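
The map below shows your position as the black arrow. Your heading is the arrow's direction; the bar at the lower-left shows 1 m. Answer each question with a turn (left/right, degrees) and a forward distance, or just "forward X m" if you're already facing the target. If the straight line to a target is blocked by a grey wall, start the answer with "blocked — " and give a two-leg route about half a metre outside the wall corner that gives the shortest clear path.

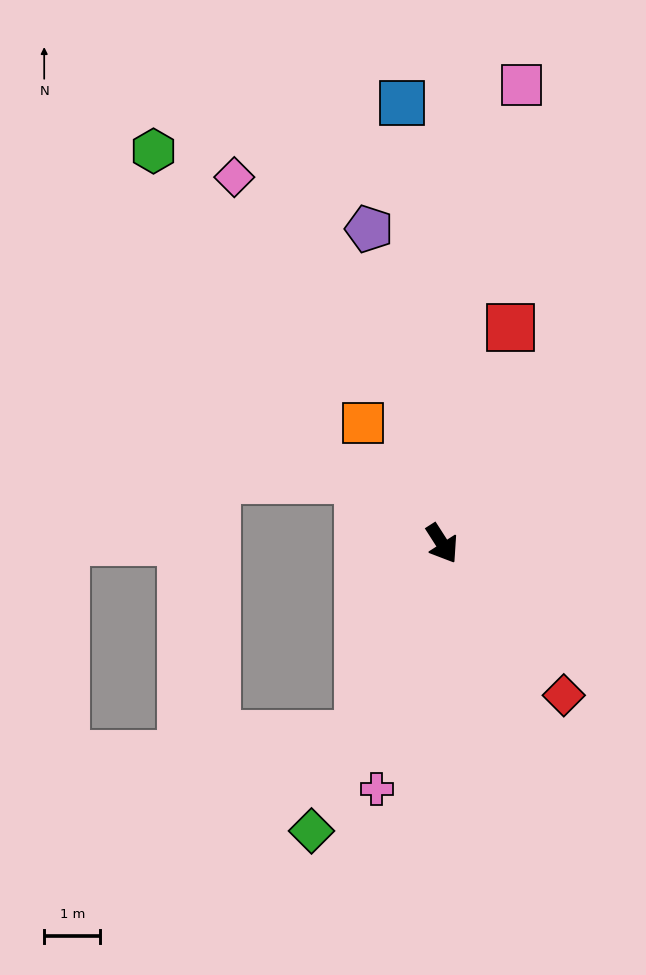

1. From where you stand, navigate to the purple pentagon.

turn left 160°, forward 5.8 m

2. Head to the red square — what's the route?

turn left 130°, forward 4.0 m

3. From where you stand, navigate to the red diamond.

turn left 6°, forward 3.5 m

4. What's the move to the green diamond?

turn right 57°, forward 5.6 m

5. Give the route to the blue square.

turn left 153°, forward 7.9 m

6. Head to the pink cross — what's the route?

turn right 48°, forward 4.5 m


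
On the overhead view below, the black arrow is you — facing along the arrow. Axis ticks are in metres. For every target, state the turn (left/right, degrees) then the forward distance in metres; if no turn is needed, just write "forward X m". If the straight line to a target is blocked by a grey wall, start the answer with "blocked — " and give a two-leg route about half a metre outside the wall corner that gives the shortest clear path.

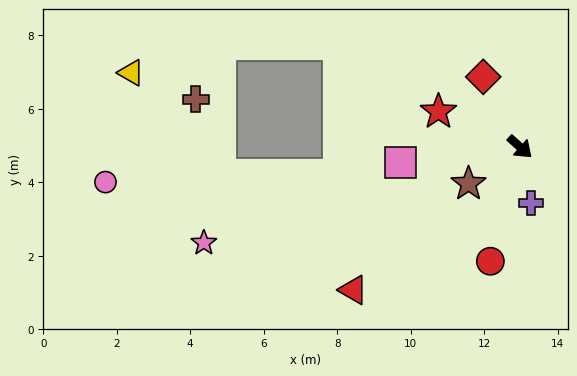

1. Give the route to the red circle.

turn right 63°, forward 3.2 m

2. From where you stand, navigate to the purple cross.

turn right 37°, forward 1.6 m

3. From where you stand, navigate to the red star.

turn right 162°, forward 2.4 m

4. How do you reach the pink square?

turn right 131°, forward 3.3 m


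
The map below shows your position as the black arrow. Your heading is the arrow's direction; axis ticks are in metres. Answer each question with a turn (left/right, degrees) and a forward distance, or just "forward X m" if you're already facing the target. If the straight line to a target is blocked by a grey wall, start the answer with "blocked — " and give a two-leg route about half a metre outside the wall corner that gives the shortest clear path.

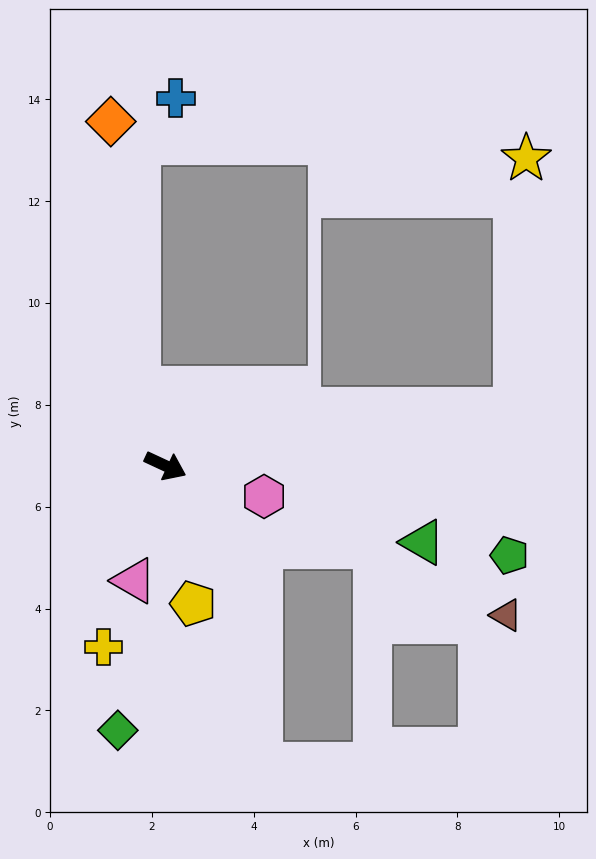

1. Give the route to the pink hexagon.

turn left 8°, forward 2.0 m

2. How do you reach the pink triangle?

turn right 80°, forward 2.3 m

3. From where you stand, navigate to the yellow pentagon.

turn right 54°, forward 2.8 m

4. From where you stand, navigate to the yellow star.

blocked — turn left 34°, forward 6.9 m, then turn left 78°, forward 4.9 m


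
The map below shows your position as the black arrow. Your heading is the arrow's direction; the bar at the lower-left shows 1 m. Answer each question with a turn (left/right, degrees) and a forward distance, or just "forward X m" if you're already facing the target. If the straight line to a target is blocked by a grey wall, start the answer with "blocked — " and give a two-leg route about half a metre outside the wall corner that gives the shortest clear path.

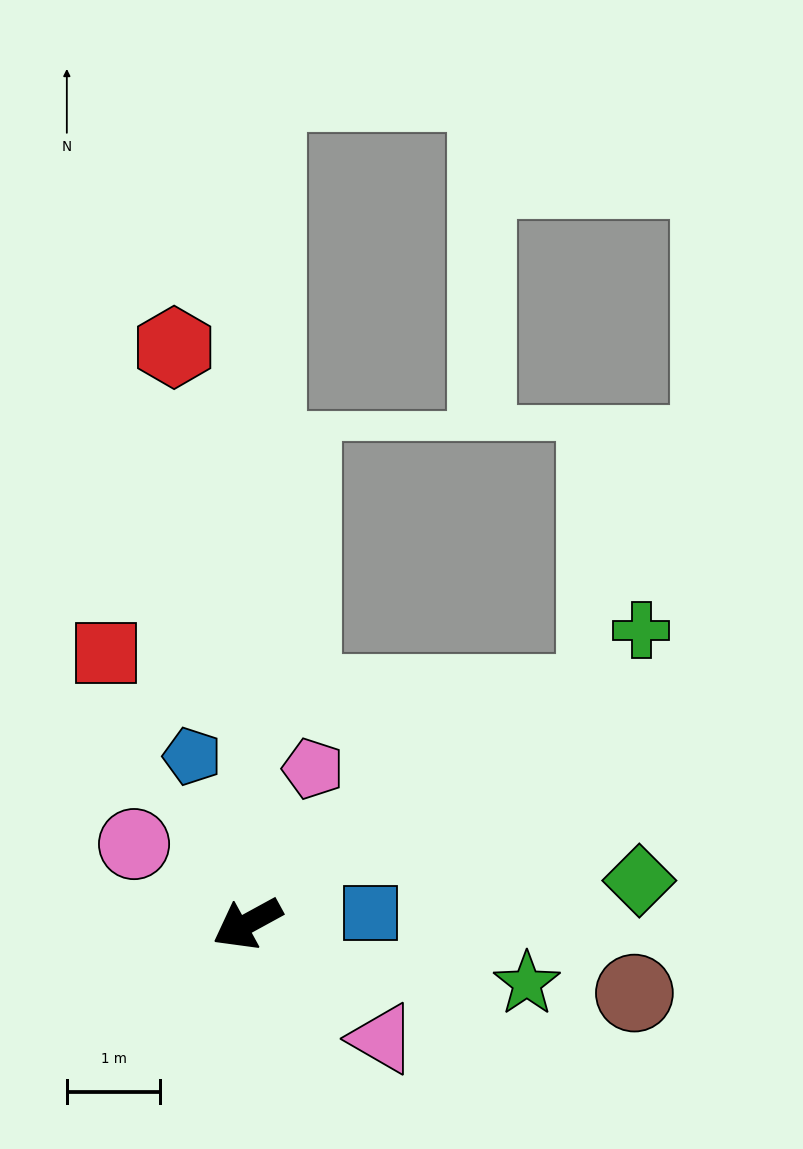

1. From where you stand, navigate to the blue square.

turn left 156°, forward 1.3 m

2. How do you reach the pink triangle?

turn left 111°, forward 1.9 m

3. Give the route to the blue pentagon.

turn right 100°, forward 1.9 m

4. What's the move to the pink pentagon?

turn right 142°, forward 1.8 m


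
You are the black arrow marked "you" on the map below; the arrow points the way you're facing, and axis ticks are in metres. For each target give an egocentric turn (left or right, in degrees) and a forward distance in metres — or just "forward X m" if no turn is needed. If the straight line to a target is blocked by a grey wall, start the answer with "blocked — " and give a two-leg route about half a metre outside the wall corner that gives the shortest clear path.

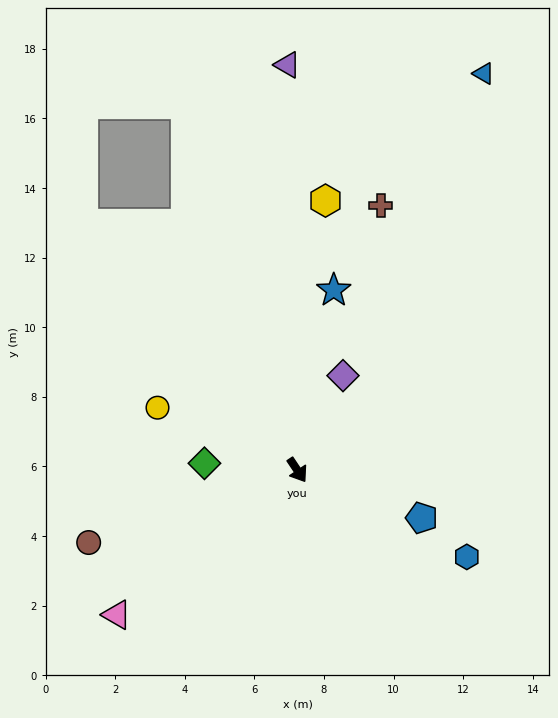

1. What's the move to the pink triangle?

turn right 85°, forward 6.6 m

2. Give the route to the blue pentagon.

turn left 35°, forward 3.8 m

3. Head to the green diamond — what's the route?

turn right 128°, forward 2.7 m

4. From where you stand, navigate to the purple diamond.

turn left 120°, forward 3.0 m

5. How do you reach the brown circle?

turn right 105°, forward 6.3 m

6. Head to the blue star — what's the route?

turn left 135°, forward 5.3 m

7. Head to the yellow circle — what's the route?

turn right 148°, forward 4.4 m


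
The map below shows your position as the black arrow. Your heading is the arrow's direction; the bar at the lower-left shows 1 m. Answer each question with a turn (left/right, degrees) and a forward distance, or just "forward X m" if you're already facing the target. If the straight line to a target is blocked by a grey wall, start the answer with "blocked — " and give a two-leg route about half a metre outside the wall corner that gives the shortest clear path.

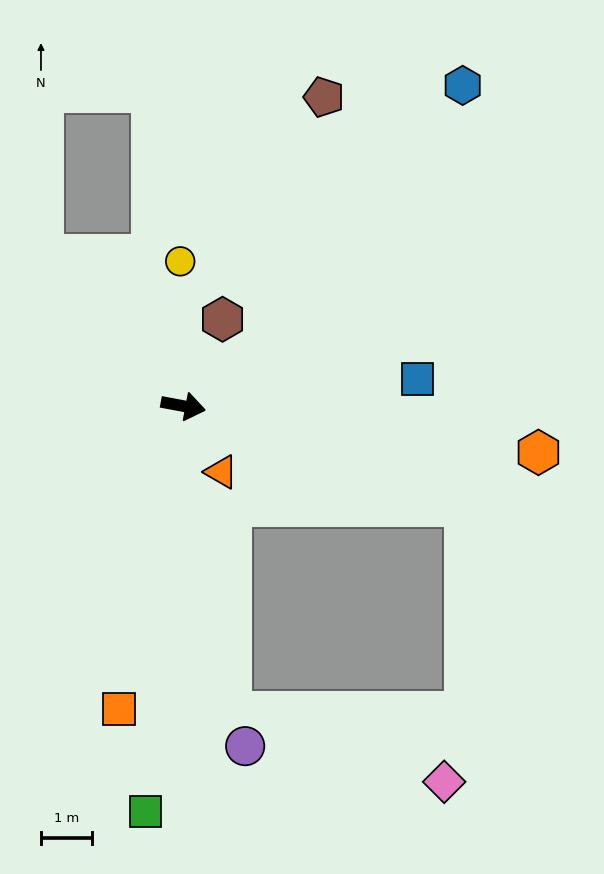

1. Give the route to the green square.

turn right 85°, forward 8.0 m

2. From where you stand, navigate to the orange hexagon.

turn left 3°, forward 7.0 m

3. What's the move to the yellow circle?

turn left 102°, forward 2.8 m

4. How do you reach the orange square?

turn right 91°, forward 6.1 m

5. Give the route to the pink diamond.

blocked — turn right 71°, forward 6.1 m, then turn left 64°, forward 4.4 m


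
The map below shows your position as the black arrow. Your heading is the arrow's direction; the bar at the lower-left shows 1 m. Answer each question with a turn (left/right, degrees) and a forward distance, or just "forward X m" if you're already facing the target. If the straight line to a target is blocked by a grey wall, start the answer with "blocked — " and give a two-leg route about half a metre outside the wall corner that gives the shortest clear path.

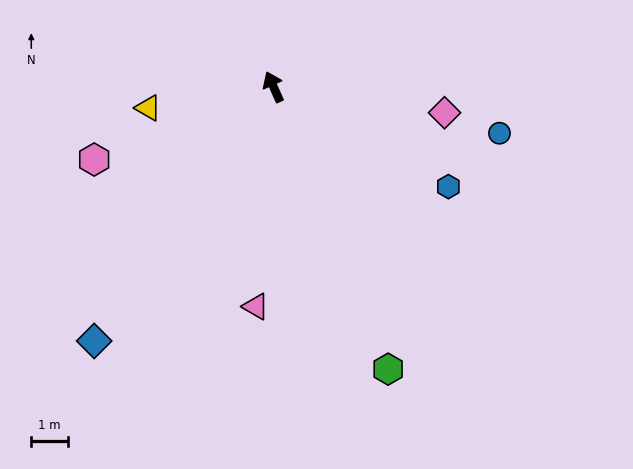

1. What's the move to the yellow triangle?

turn left 76°, forward 3.5 m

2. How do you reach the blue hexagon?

turn right 144°, forward 5.5 m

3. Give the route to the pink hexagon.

turn left 88°, forward 5.3 m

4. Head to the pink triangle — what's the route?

turn left 151°, forward 6.0 m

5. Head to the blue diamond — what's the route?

turn left 121°, forward 8.5 m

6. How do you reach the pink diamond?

turn right 123°, forward 4.7 m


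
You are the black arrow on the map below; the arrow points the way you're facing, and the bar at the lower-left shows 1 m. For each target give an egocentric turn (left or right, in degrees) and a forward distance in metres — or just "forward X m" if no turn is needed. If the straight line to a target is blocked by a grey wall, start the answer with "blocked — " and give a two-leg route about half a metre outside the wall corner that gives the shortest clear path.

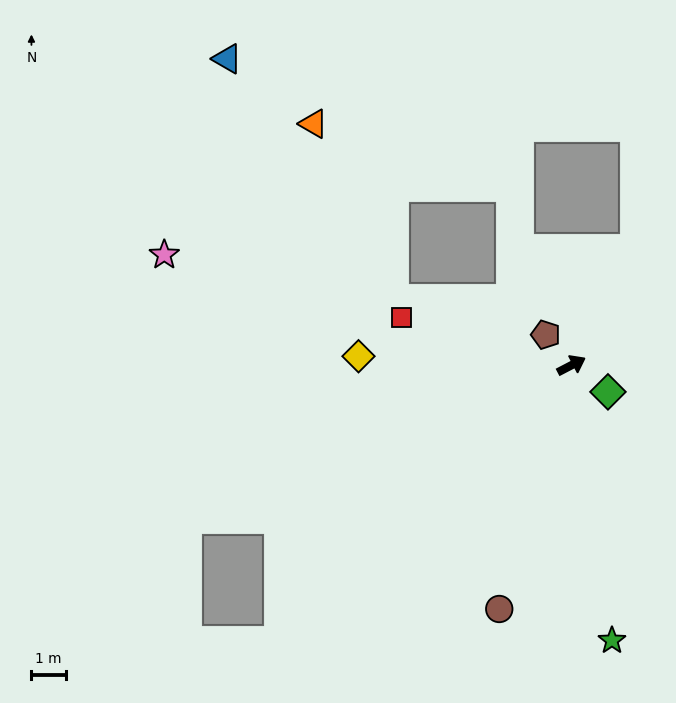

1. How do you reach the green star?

turn right 109°, forward 8.2 m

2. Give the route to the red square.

turn left 137°, forward 5.2 m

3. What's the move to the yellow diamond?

turn left 150°, forward 6.2 m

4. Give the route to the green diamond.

turn right 64°, forward 1.3 m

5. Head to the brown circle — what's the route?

turn right 134°, forward 7.5 m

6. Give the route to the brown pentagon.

turn left 103°, forward 1.2 m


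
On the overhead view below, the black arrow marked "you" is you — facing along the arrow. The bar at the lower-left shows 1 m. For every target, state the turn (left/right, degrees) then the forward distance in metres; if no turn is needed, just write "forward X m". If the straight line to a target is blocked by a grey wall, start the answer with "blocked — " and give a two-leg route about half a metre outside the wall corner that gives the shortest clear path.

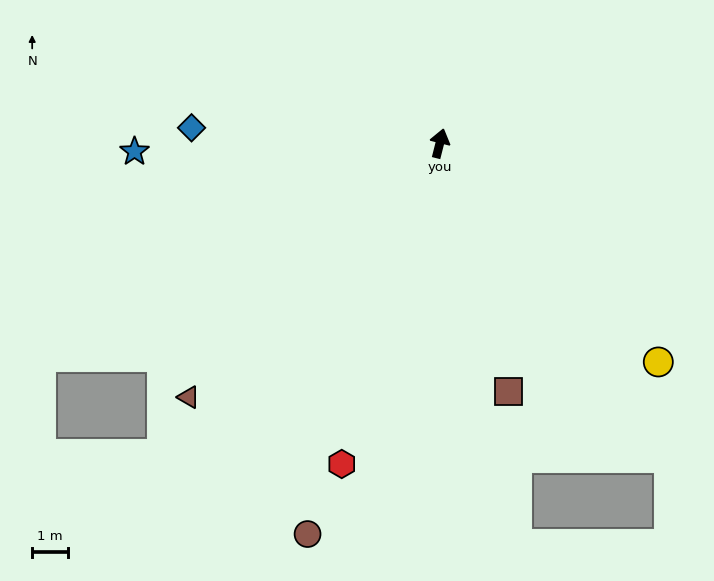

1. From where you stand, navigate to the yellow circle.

turn right 121°, forward 8.6 m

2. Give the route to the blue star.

turn left 106°, forward 8.5 m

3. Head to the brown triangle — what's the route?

turn left 150°, forward 9.9 m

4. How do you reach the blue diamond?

turn left 101°, forward 6.9 m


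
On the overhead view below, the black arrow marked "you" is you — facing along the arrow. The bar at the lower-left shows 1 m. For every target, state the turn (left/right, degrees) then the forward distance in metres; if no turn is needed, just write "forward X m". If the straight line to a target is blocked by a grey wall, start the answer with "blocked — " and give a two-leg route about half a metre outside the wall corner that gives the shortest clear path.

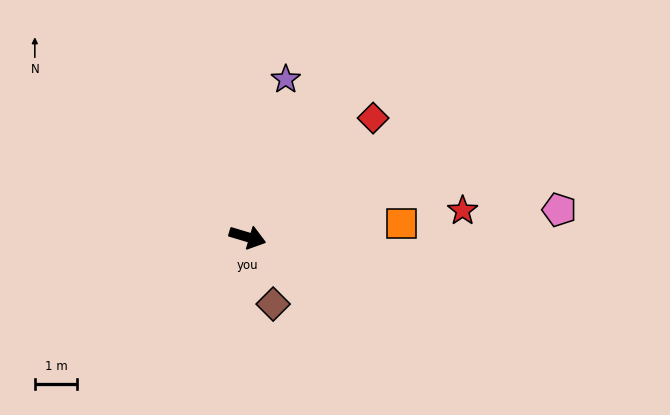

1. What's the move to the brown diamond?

turn right 52°, forward 1.7 m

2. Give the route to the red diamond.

turn left 60°, forward 4.1 m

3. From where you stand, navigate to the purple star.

turn left 93°, forward 3.8 m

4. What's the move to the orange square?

turn left 22°, forward 3.6 m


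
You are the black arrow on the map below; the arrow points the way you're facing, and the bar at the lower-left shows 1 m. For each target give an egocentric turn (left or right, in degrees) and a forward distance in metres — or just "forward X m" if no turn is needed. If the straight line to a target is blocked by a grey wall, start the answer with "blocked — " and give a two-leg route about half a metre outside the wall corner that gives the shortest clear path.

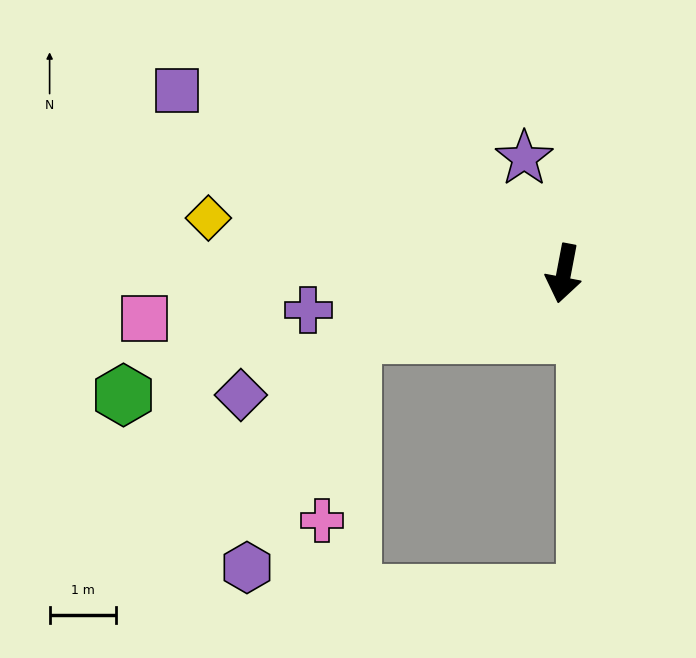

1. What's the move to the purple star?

turn right 150°, forward 1.8 m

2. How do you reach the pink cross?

blocked — turn right 63°, forward 3.3 m, then turn left 64°, forward 2.8 m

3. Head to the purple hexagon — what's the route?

blocked — turn right 63°, forward 3.3 m, then turn left 49°, forward 3.9 m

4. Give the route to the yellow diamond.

turn right 88°, forward 5.4 m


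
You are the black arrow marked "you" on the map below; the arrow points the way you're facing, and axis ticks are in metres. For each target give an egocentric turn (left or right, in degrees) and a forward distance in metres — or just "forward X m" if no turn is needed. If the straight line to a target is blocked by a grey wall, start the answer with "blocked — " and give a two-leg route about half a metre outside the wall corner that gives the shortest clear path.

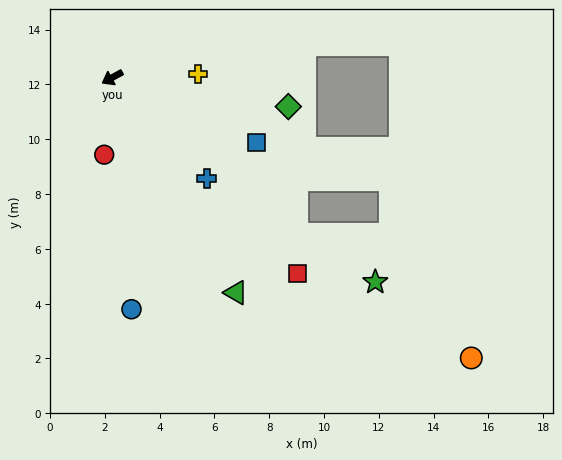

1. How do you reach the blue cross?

turn left 104°, forward 5.0 m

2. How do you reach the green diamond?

turn left 142°, forward 6.5 m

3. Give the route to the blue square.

turn left 127°, forward 5.8 m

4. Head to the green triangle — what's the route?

turn left 91°, forward 9.1 m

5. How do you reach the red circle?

turn left 55°, forward 2.8 m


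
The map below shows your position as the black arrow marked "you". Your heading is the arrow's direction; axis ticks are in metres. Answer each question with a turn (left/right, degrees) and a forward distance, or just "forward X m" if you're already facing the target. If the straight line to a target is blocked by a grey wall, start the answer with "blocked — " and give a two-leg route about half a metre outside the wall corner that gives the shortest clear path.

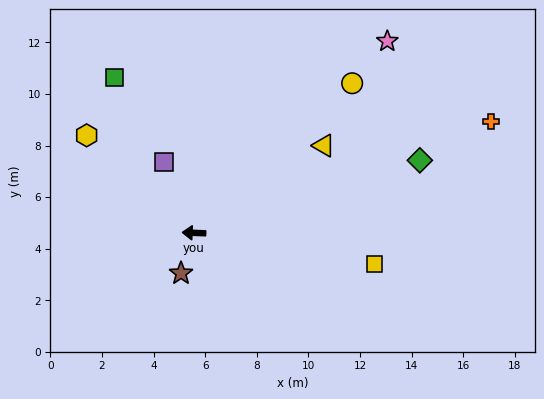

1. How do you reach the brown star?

turn left 74°, forward 1.6 m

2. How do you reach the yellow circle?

turn right 134°, forward 8.4 m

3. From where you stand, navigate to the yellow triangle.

turn right 144°, forward 6.1 m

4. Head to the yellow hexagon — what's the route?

turn right 40°, forward 5.6 m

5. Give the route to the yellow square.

turn left 172°, forward 7.1 m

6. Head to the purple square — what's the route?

turn right 65°, forward 3.0 m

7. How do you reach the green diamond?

turn right 160°, forward 9.2 m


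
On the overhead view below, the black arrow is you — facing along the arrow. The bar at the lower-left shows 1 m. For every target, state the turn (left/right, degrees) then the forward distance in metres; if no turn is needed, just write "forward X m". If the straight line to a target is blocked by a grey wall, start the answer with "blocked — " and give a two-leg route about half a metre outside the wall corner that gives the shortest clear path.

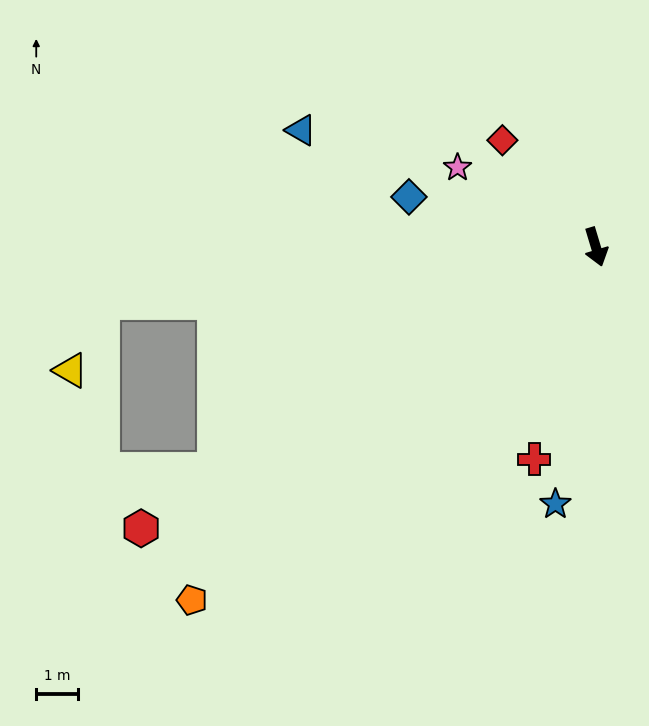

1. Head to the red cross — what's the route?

turn right 33°, forward 5.2 m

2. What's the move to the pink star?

turn right 137°, forward 3.8 m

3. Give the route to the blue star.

turn right 26°, forward 6.2 m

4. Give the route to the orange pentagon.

turn right 66°, forward 12.7 m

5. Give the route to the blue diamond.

turn right 122°, forward 4.6 m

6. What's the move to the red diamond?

turn right 155°, forward 3.4 m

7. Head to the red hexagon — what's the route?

turn right 75°, forward 12.7 m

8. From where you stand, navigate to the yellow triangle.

blocked — turn right 100°, forward 11.8 m, then turn left 59°, forward 1.8 m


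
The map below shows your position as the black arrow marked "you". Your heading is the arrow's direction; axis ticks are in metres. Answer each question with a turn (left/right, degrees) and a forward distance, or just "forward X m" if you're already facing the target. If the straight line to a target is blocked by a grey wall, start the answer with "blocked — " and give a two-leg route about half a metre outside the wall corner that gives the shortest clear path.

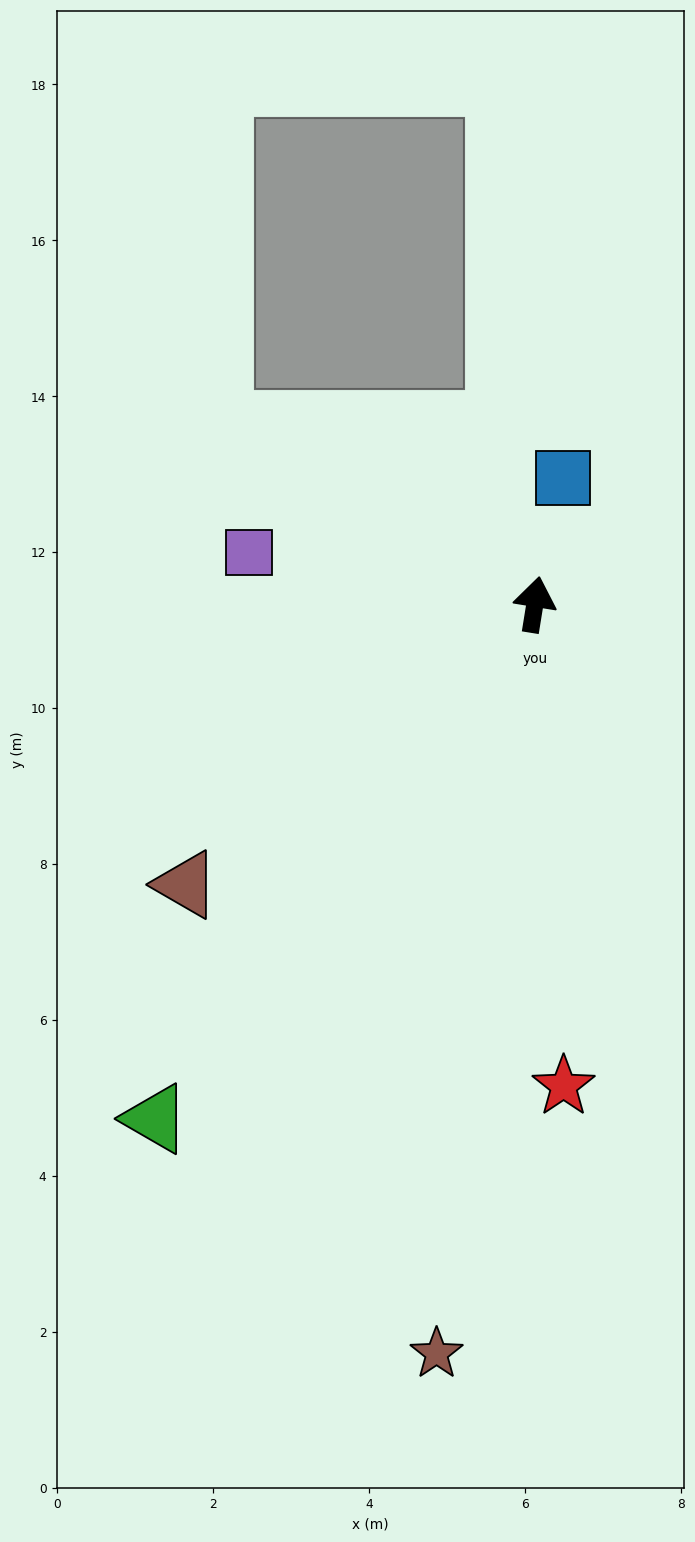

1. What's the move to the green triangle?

turn left 153°, forward 8.2 m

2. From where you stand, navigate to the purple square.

turn left 89°, forward 3.7 m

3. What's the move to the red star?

turn right 167°, forward 6.2 m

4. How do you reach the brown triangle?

turn left 138°, forward 5.7 m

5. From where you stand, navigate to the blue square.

turn right 3°, forward 1.7 m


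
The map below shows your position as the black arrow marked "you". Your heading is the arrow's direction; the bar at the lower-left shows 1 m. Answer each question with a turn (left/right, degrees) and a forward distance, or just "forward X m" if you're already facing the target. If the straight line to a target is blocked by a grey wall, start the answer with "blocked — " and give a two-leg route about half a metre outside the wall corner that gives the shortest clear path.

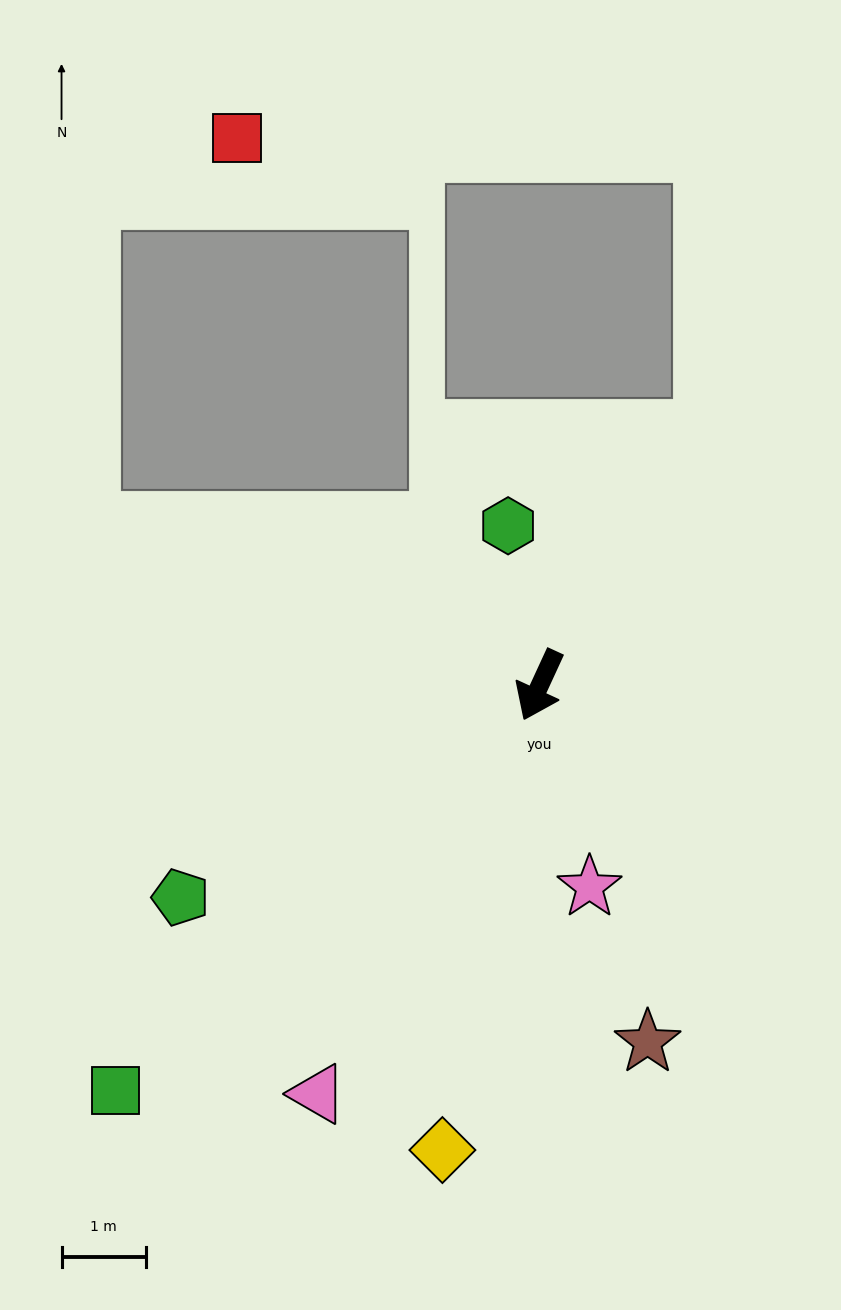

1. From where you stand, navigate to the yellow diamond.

turn left 13°, forward 5.6 m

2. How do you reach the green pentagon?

turn right 35°, forward 5.0 m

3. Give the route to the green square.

turn right 22°, forward 7.0 m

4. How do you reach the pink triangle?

turn right 4°, forward 5.5 m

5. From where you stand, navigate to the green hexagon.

turn right 144°, forward 1.9 m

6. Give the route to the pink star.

turn left 39°, forward 2.5 m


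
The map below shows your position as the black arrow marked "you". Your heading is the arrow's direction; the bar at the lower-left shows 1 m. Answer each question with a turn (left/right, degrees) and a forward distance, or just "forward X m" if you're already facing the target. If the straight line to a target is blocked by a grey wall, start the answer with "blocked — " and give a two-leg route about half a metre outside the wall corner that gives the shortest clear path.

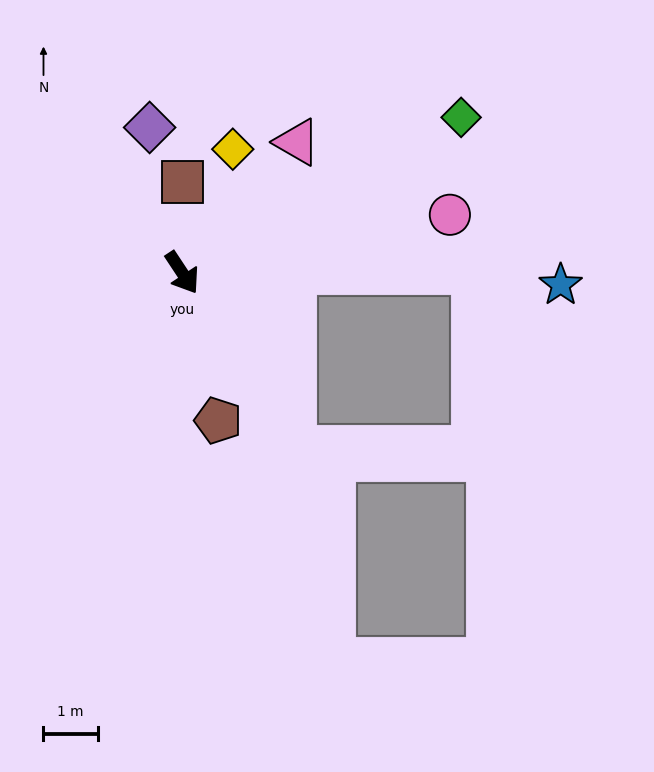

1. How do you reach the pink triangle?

turn left 105°, forward 3.2 m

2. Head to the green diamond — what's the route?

turn left 86°, forward 5.9 m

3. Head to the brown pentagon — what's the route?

turn right 20°, forward 2.8 m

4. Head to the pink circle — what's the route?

turn left 69°, forward 5.1 m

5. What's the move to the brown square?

turn left 146°, forward 1.7 m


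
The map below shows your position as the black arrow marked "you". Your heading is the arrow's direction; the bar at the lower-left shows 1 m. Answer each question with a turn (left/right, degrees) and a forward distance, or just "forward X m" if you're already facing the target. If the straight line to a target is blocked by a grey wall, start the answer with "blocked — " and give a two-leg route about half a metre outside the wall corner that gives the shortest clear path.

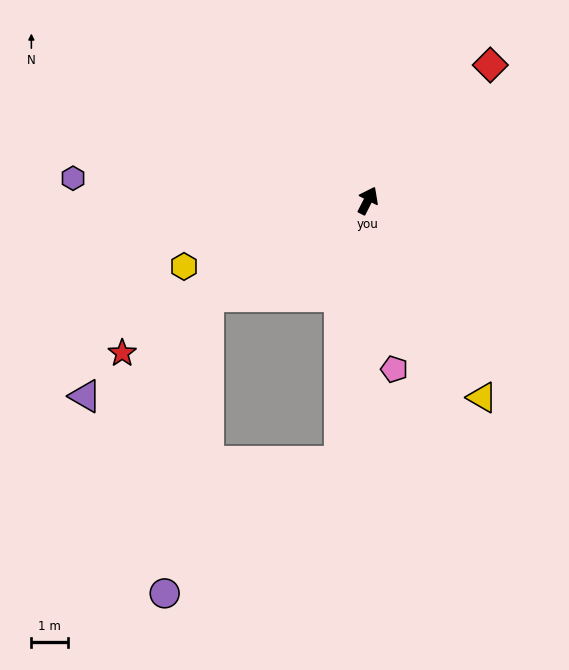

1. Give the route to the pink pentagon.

turn right 144°, forward 4.7 m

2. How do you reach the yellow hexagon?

turn left 137°, forward 5.4 m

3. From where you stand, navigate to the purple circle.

blocked — turn right 159°, forward 7.2 m, then turn right 47°, forward 6.0 m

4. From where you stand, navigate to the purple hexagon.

turn left 113°, forward 8.1 m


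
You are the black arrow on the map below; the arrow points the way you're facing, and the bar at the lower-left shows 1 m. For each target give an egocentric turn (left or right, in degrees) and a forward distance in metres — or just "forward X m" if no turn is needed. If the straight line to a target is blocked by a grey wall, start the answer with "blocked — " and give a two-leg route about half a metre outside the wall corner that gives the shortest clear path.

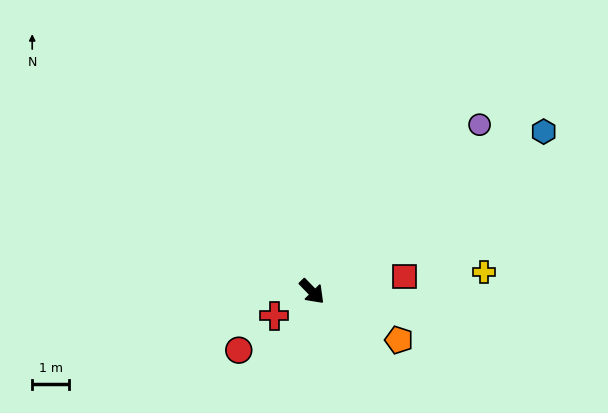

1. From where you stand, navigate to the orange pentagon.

turn left 17°, forward 2.7 m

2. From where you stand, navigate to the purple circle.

turn left 91°, forward 6.4 m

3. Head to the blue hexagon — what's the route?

turn left 80°, forward 7.6 m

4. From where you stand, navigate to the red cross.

turn right 101°, forward 1.2 m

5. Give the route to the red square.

turn left 55°, forward 2.5 m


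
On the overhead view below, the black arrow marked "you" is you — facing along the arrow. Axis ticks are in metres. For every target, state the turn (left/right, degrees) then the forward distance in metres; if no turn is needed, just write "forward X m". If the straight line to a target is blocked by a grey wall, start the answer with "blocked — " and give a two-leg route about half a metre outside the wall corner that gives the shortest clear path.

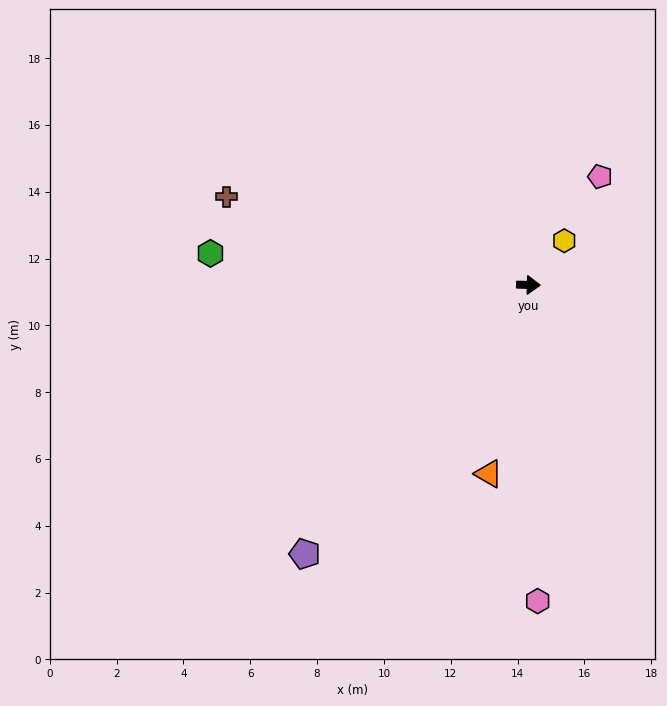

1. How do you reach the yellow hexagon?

turn left 52°, forward 1.7 m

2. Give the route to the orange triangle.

turn right 101°, forward 5.8 m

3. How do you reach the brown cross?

turn left 165°, forward 9.4 m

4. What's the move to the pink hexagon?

turn right 87°, forward 9.5 m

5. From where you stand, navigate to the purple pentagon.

turn right 128°, forward 10.5 m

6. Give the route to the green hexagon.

turn left 176°, forward 9.6 m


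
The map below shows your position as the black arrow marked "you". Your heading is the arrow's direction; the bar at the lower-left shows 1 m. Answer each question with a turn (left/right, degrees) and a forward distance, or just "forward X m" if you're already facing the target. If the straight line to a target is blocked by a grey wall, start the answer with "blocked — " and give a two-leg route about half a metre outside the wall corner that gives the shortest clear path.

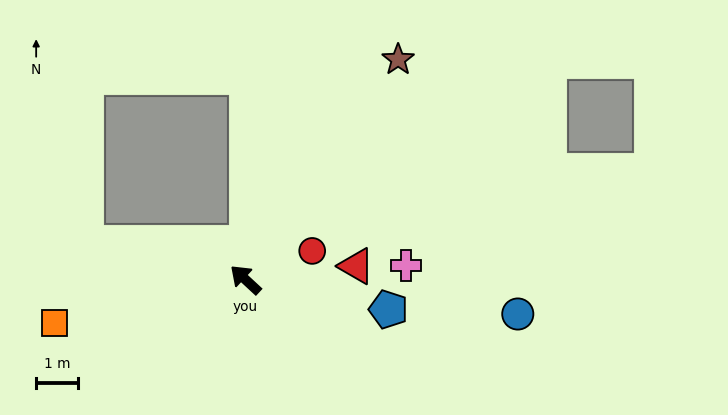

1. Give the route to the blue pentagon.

turn right 149°, forward 3.5 m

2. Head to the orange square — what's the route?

turn left 56°, forward 4.7 m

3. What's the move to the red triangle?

turn right 130°, forward 2.7 m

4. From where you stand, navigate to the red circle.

turn right 114°, forward 1.7 m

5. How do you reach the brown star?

turn right 82°, forward 6.4 m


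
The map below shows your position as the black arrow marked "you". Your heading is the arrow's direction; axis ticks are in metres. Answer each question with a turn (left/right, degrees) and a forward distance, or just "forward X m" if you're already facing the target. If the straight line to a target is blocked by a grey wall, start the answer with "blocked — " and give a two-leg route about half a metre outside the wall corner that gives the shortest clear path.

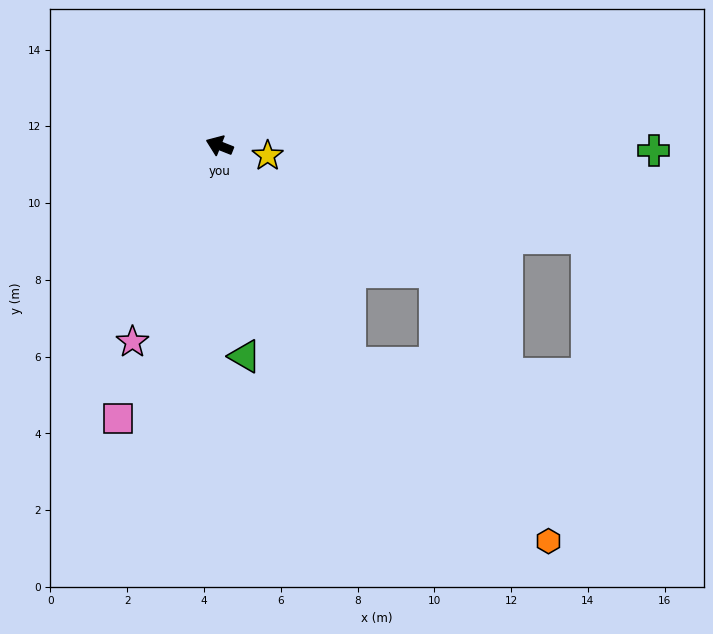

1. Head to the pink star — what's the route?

turn left 88°, forward 5.6 m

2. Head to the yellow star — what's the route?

turn right 170°, forward 1.3 m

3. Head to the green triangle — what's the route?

turn left 118°, forward 5.5 m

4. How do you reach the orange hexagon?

blocked — turn left 143°, forward 6.6 m, then turn left 17°, forward 7.0 m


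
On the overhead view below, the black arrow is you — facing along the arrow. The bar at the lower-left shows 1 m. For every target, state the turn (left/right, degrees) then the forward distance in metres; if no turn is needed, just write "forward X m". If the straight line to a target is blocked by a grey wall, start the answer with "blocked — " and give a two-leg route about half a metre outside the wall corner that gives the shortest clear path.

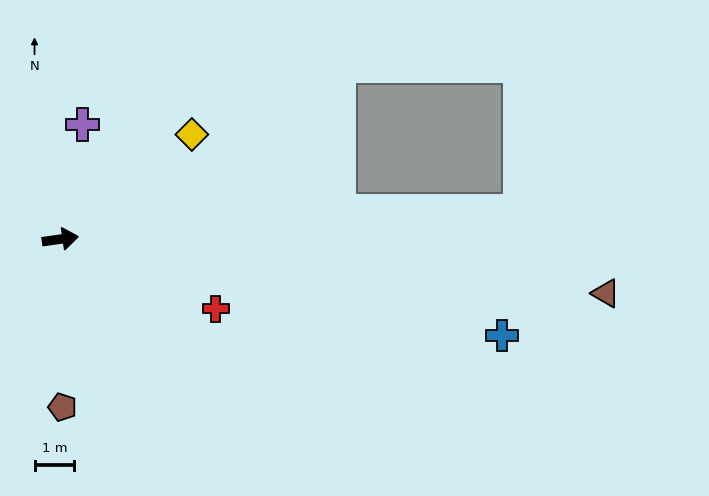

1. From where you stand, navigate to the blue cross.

turn right 20°, forward 11.3 m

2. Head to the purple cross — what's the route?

turn left 71°, forward 2.9 m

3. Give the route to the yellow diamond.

turn left 30°, forward 4.2 m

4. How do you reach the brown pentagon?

turn right 97°, forward 4.2 m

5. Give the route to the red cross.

turn right 32°, forward 4.3 m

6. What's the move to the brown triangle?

turn right 14°, forward 13.7 m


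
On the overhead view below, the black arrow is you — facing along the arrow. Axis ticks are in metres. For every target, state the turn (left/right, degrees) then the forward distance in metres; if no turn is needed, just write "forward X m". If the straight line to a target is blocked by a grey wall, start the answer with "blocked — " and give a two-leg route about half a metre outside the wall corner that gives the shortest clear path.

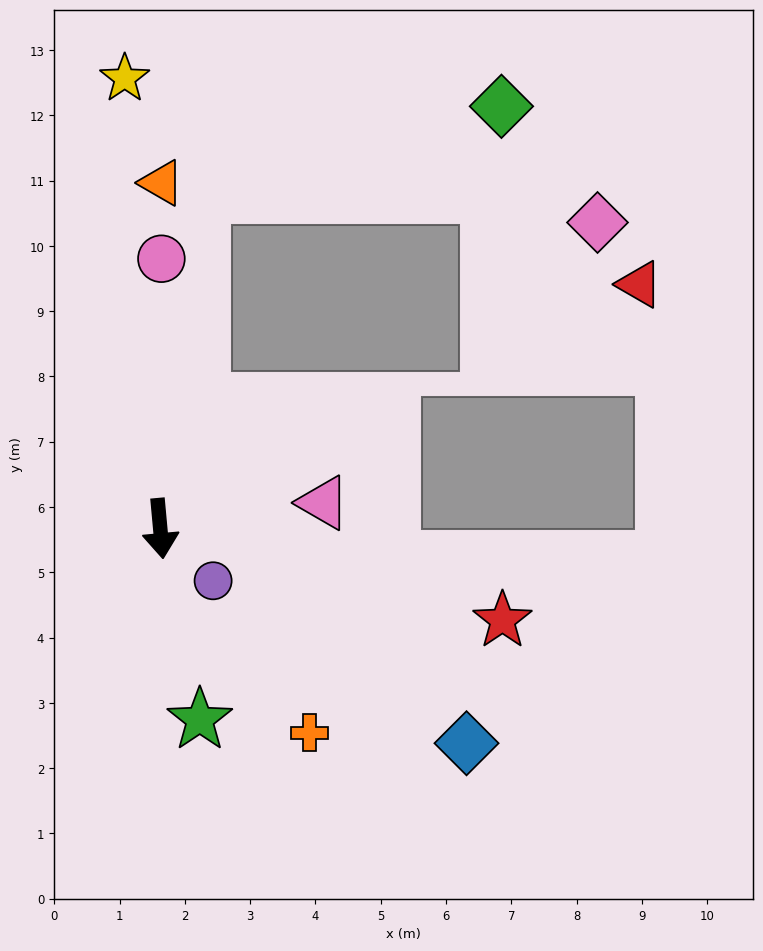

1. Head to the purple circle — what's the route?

turn left 40°, forward 1.1 m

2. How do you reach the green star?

turn left 6°, forward 3.0 m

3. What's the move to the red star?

turn left 70°, forward 5.4 m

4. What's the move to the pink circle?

turn left 175°, forward 4.1 m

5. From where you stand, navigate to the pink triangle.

turn left 94°, forward 2.5 m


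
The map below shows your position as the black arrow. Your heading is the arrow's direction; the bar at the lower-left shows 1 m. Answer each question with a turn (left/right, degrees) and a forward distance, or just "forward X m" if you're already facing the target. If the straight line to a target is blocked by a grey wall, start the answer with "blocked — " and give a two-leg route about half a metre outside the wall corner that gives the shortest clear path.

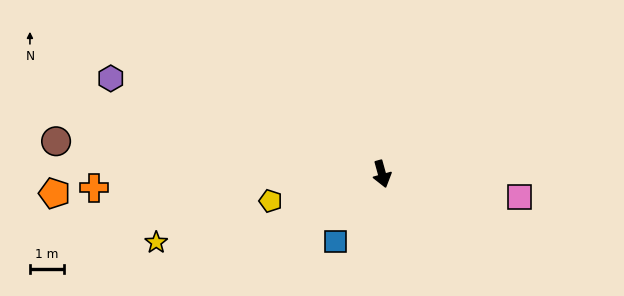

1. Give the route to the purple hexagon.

turn right 125°, forward 8.5 m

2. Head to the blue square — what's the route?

turn right 50°, forward 2.4 m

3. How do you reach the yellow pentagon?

turn right 92°, forward 3.4 m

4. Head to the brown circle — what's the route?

turn right 111°, forward 9.7 m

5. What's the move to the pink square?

turn left 65°, forward 4.1 m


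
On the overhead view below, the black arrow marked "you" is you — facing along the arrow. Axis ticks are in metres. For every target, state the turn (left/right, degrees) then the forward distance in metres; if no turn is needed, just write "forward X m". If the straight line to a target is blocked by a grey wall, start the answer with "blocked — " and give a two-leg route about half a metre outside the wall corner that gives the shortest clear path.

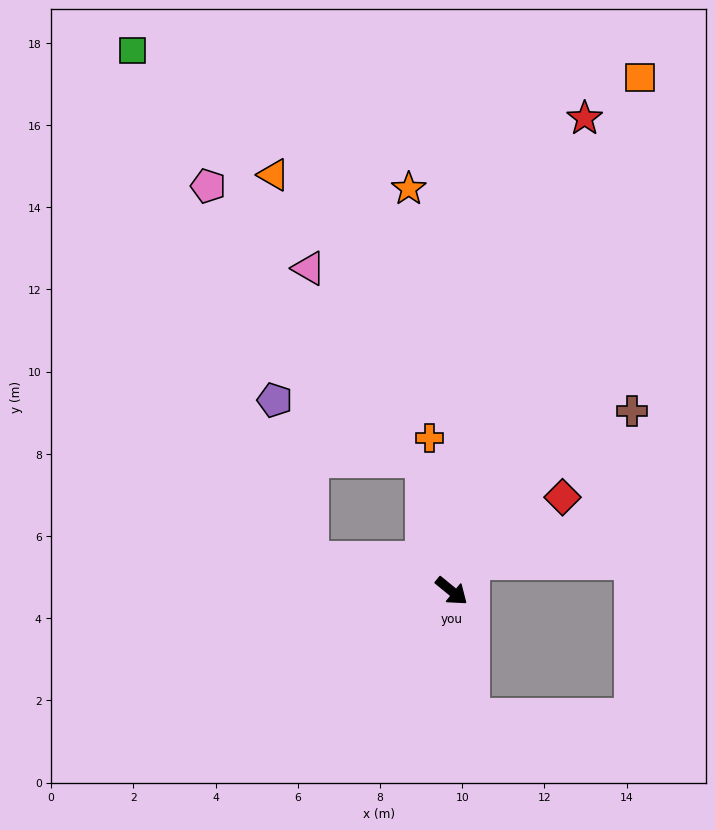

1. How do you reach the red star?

turn left 114°, forward 11.9 m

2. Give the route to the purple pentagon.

blocked — turn left 142°, forward 3.3 m, then turn left 55°, forward 3.9 m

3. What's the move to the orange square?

turn left 109°, forward 13.3 m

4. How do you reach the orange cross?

turn left 138°, forward 3.8 m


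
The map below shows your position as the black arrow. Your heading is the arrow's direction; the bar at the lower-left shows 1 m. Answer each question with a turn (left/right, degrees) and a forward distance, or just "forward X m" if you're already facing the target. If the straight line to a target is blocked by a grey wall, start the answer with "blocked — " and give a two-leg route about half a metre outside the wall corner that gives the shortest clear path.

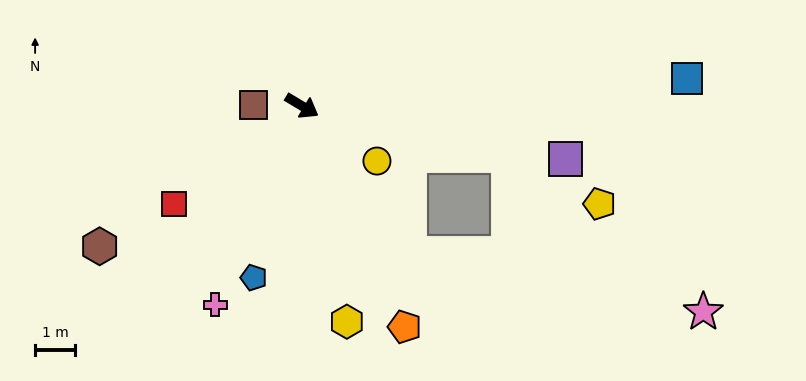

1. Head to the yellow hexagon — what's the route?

turn right 47°, forward 5.5 m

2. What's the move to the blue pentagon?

turn right 75°, forward 4.5 m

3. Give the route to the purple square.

turn left 19°, forward 6.7 m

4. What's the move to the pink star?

blocked — turn right 23°, forward 4.6 m, then turn left 43°, forward 7.5 m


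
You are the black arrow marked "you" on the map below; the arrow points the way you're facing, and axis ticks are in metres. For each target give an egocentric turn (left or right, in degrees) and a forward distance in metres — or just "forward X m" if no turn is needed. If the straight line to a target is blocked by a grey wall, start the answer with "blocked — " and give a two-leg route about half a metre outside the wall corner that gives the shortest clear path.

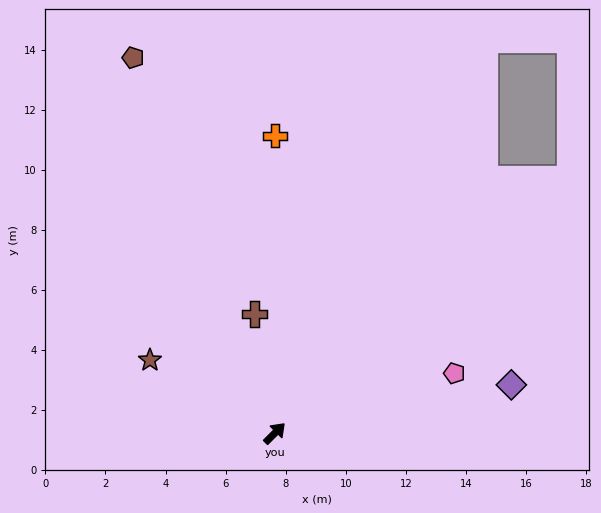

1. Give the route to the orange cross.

turn left 45°, forward 9.9 m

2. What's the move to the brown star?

turn left 105°, forward 4.8 m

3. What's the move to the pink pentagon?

turn right 27°, forward 6.3 m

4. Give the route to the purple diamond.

turn right 33°, forward 8.0 m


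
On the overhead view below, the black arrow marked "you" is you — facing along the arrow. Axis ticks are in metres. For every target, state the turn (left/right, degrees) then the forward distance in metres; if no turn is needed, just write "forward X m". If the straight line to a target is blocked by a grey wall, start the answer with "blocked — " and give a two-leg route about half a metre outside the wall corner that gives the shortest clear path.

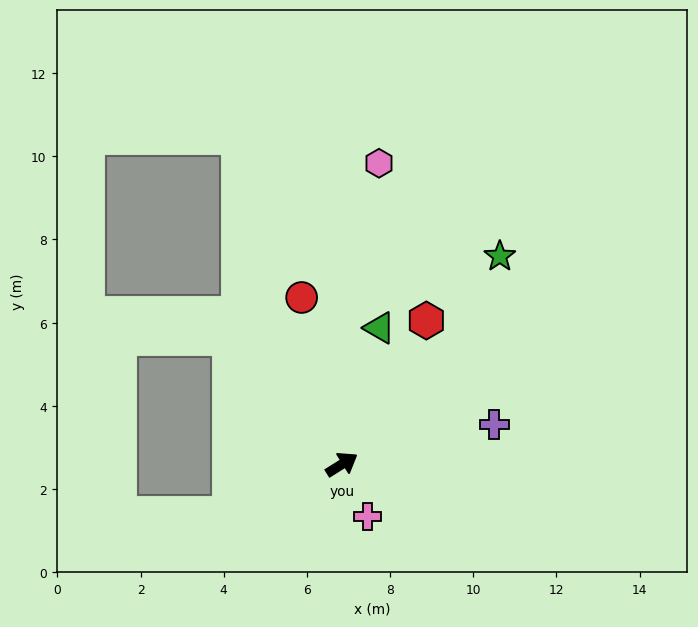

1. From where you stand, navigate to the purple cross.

turn right 17°, forward 3.8 m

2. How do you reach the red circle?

turn left 72°, forward 4.1 m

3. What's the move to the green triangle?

turn left 43°, forward 3.4 m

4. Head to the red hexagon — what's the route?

turn left 28°, forward 4.0 m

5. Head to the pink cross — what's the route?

turn right 96°, forward 1.4 m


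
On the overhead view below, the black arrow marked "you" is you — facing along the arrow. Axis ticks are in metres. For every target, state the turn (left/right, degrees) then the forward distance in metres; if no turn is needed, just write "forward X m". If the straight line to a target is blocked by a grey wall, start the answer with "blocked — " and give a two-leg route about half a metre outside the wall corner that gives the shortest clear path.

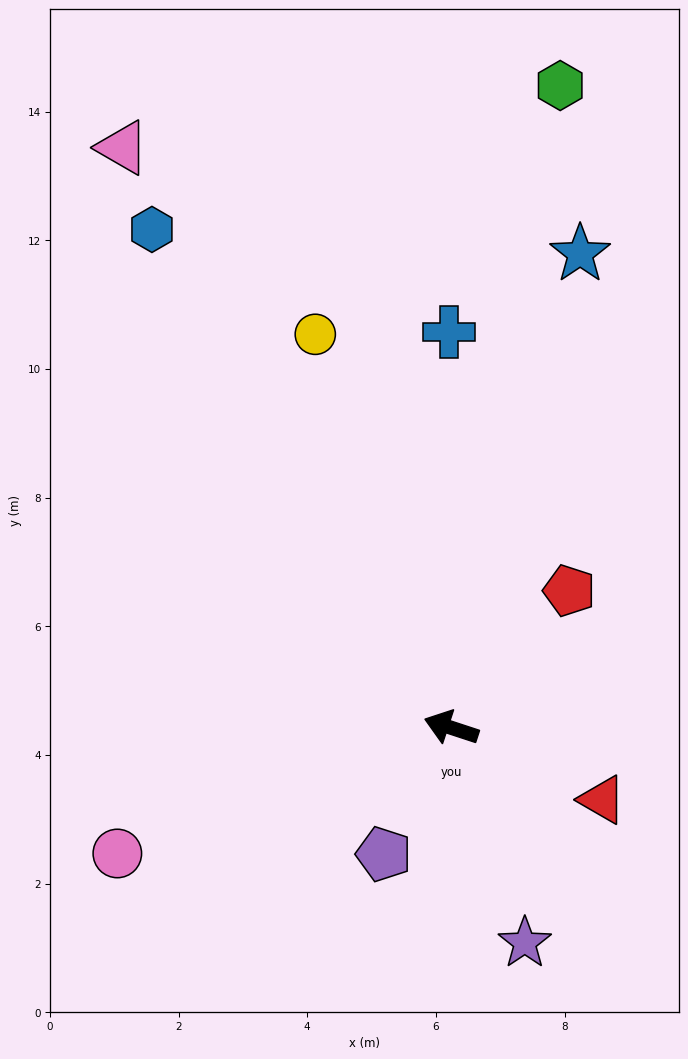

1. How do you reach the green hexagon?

turn right 81°, forward 10.1 m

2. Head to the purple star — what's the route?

turn left 127°, forward 3.5 m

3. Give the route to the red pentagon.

turn right 113°, forward 2.8 m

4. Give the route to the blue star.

turn right 87°, forward 7.6 m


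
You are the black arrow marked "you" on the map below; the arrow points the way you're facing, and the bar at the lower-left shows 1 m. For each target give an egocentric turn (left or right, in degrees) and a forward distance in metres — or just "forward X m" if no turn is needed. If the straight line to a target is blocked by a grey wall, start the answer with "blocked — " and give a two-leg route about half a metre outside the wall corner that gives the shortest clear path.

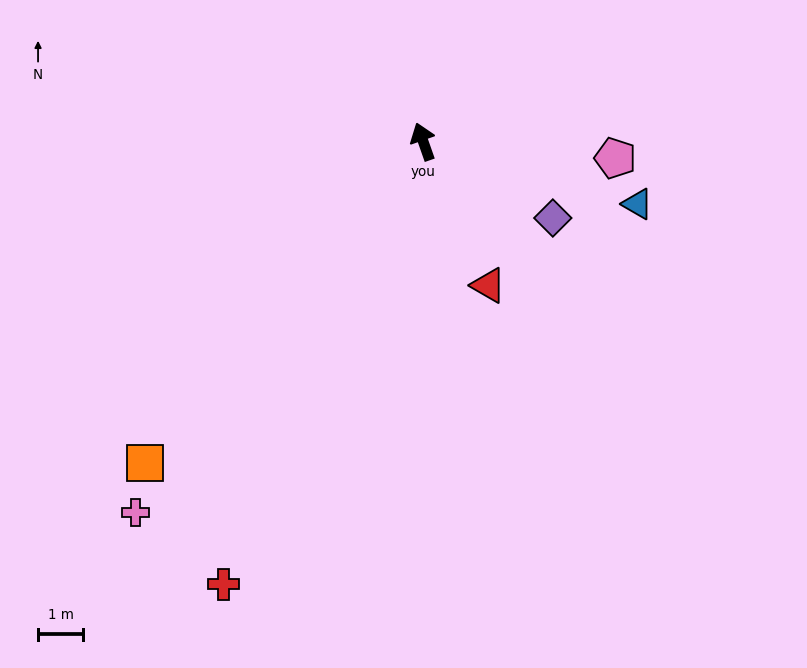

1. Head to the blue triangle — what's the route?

turn right 126°, forward 4.9 m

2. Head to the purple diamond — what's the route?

turn right 140°, forward 3.3 m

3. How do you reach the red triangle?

turn right 175°, forward 3.5 m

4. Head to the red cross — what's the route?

turn left 136°, forward 10.7 m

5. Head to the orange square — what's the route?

turn left 120°, forward 9.4 m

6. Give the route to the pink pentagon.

turn right 114°, forward 4.2 m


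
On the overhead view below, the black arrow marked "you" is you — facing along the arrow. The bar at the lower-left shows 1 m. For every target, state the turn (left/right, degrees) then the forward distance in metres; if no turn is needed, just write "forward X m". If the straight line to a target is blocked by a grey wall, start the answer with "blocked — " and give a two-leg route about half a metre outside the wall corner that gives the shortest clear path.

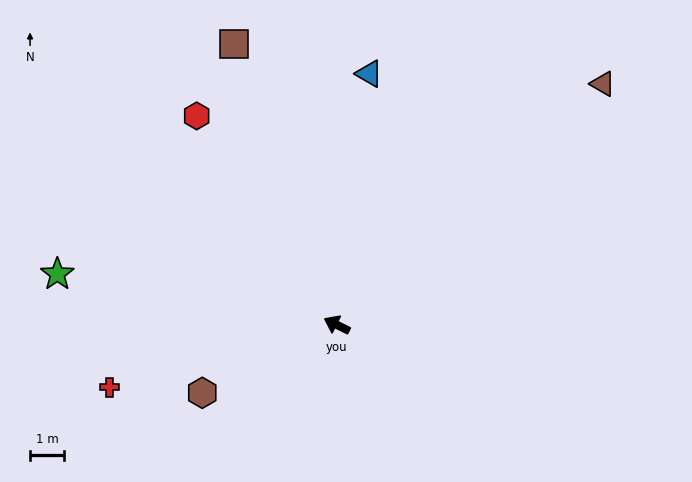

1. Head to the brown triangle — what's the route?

turn right 111°, forward 10.4 m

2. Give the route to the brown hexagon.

turn left 53°, forward 4.4 m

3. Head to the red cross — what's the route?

turn left 42°, forward 6.8 m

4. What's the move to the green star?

turn left 16°, forward 8.3 m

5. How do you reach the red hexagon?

turn right 30°, forward 7.3 m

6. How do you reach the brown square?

turn right 44°, forward 8.7 m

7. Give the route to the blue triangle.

turn right 71°, forward 7.4 m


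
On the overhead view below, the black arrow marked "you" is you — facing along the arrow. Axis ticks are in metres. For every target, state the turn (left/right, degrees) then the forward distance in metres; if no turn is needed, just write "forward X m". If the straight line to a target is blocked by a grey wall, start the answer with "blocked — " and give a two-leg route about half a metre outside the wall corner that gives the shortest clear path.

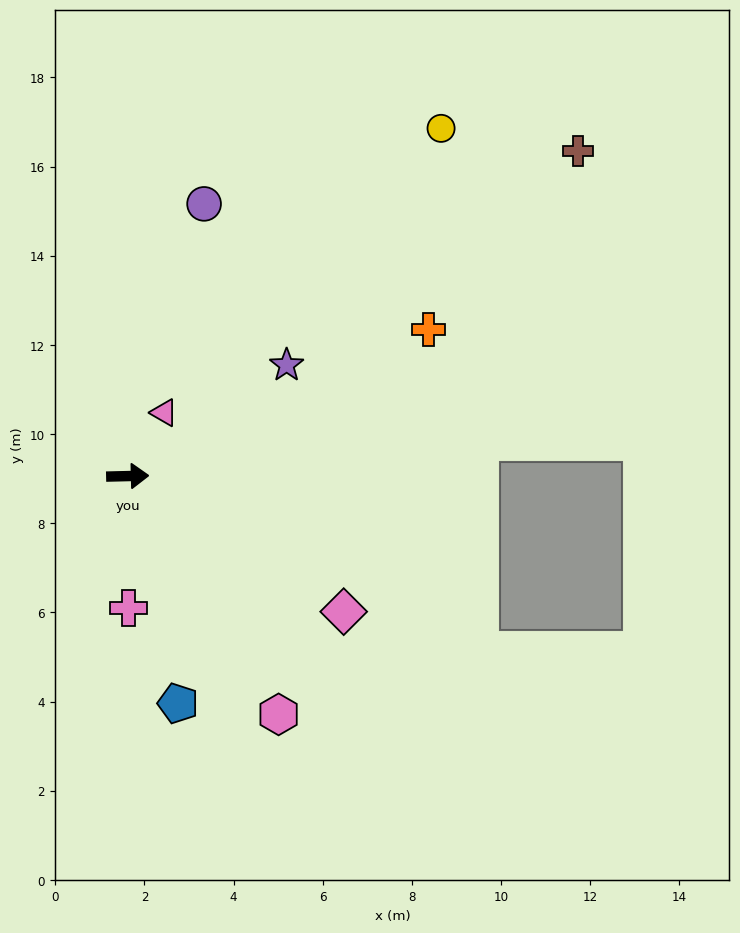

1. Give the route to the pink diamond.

turn right 33°, forward 5.7 m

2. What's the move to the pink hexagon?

turn right 59°, forward 6.3 m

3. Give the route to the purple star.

turn left 34°, forward 4.3 m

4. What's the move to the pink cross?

turn right 91°, forward 3.0 m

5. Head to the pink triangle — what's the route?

turn left 59°, forward 1.6 m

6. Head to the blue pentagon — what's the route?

turn right 79°, forward 5.2 m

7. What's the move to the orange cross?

turn left 25°, forward 7.5 m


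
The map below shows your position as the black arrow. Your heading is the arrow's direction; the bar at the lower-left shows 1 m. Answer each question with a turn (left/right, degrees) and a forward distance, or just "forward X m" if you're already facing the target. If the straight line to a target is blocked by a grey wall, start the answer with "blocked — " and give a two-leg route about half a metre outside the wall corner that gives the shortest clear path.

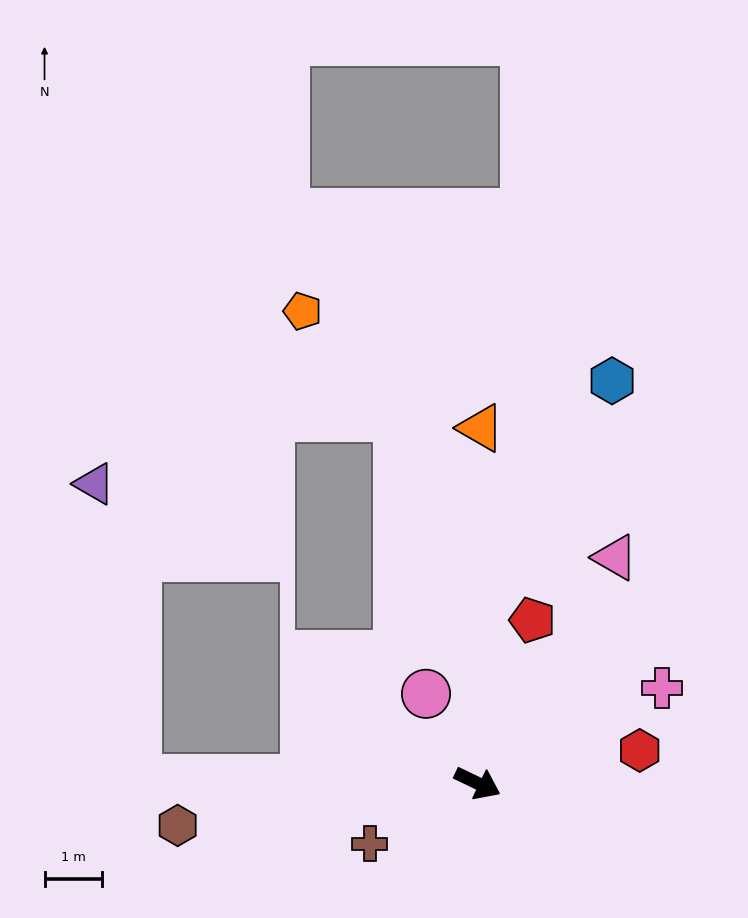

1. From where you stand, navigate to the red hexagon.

turn left 37°, forward 2.9 m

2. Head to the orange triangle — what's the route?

turn left 115°, forward 6.2 m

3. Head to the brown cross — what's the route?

turn right 125°, forward 2.2 m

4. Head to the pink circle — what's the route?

turn left 146°, forward 1.8 m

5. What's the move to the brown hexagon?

turn right 146°, forward 5.3 m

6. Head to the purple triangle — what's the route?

blocked — turn right 155°, forward 6.0 m, then turn right 81°, forward 5.2 m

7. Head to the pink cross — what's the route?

turn left 53°, forward 3.6 m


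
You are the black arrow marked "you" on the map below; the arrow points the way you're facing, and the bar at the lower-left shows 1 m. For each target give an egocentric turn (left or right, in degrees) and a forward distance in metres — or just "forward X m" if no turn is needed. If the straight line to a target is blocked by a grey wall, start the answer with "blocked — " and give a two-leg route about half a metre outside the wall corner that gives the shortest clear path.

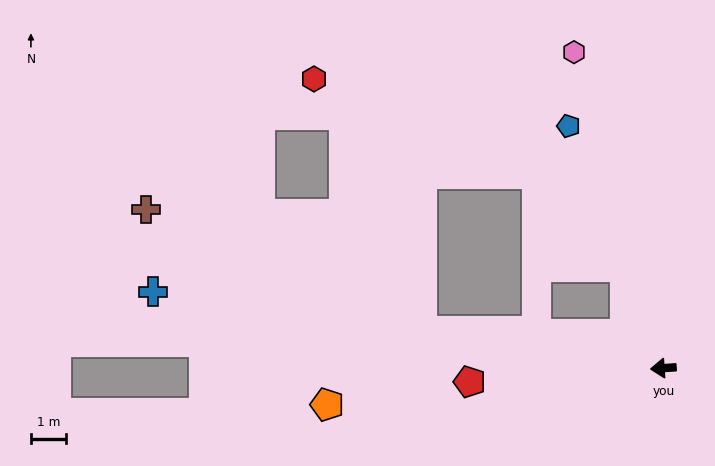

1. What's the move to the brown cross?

blocked — turn right 13°, forward 6.9 m, then turn right 15°, forward 8.5 m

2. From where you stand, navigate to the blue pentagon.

turn right 72°, forward 7.3 m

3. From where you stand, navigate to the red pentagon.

forward 5.5 m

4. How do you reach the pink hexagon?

turn right 78°, forward 9.3 m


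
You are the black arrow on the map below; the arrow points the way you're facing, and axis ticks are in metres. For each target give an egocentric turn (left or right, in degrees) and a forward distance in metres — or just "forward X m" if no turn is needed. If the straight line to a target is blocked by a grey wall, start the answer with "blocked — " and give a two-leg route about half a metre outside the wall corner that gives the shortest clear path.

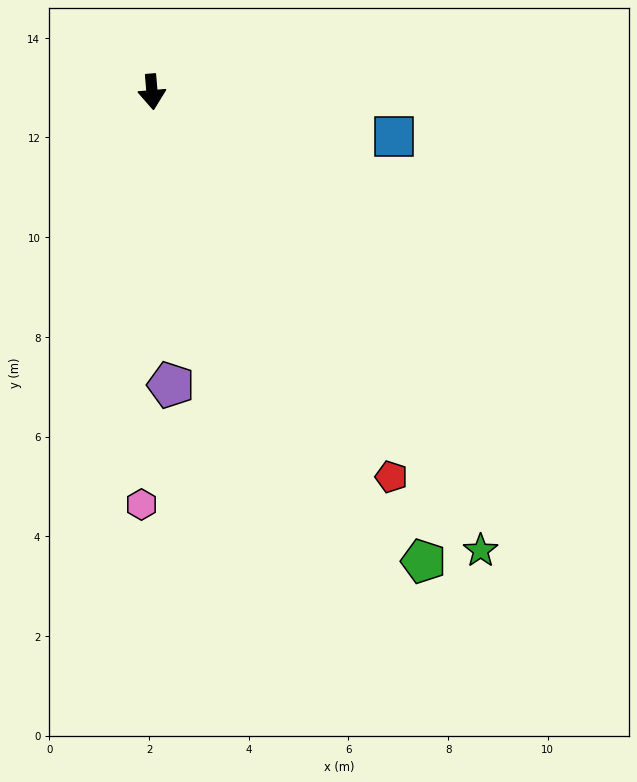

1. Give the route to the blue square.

turn left 75°, forward 4.9 m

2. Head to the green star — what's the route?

turn left 31°, forward 11.3 m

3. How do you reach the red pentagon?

turn left 27°, forward 9.1 m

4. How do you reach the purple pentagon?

forward 5.9 m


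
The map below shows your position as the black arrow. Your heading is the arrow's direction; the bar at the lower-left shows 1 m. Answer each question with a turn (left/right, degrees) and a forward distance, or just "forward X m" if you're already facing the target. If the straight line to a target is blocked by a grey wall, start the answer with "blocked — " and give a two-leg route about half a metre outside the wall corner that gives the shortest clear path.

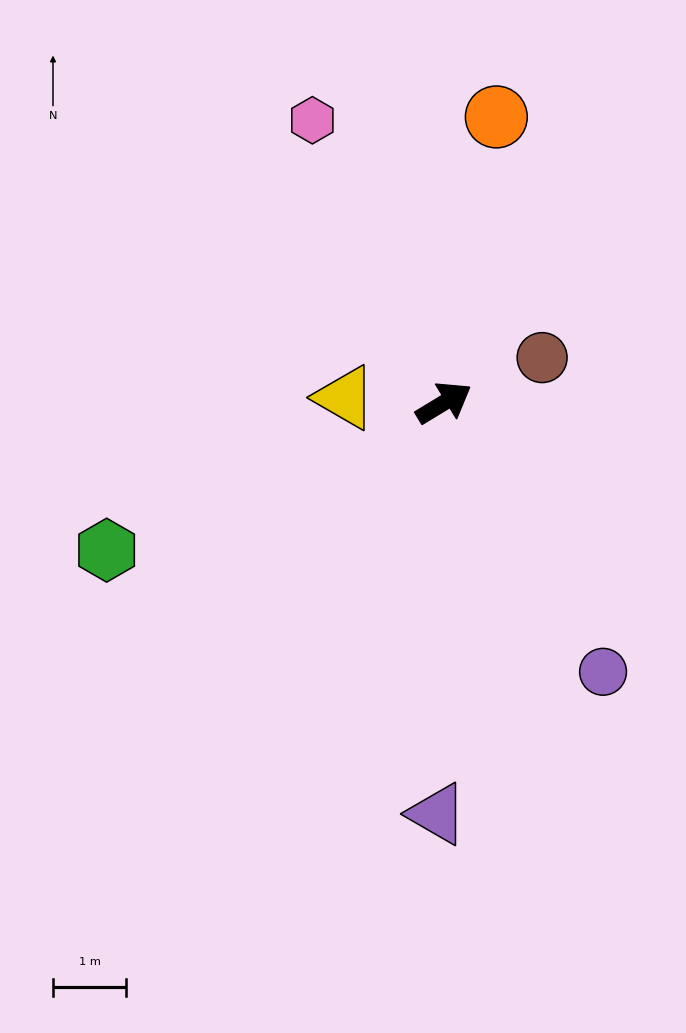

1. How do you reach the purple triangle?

turn right 122°, forward 5.6 m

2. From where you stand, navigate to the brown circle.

turn right 7°, forward 1.5 m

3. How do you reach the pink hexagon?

turn left 84°, forward 4.3 m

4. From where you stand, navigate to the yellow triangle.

turn left 146°, forward 1.4 m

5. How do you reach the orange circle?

turn left 48°, forward 4.0 m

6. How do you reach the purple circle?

turn right 91°, forward 4.3 m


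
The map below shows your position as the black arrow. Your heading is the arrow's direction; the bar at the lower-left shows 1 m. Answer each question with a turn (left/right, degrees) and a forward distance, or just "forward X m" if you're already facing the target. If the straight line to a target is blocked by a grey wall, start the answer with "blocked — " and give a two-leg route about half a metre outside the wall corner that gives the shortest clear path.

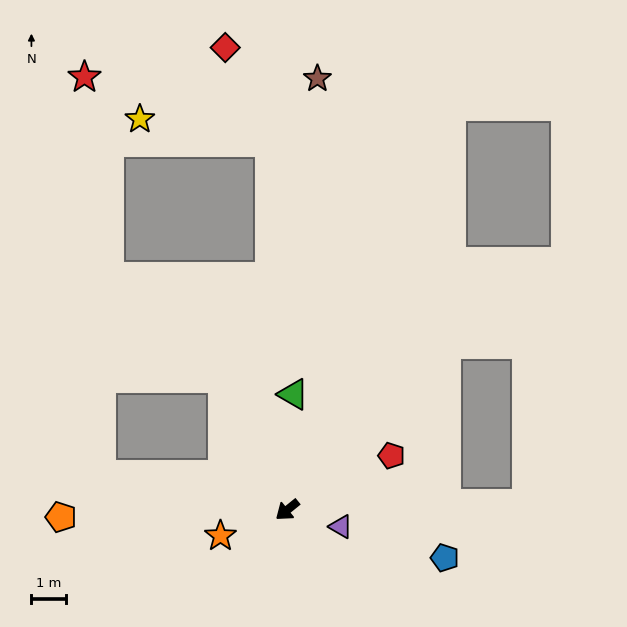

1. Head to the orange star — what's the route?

turn right 18°, forward 2.1 m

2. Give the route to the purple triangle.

turn left 124°, forward 1.6 m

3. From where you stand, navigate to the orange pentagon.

turn right 37°, forward 6.5 m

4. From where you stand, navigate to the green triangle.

turn right 132°, forward 3.3 m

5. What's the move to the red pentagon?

turn left 169°, forward 3.4 m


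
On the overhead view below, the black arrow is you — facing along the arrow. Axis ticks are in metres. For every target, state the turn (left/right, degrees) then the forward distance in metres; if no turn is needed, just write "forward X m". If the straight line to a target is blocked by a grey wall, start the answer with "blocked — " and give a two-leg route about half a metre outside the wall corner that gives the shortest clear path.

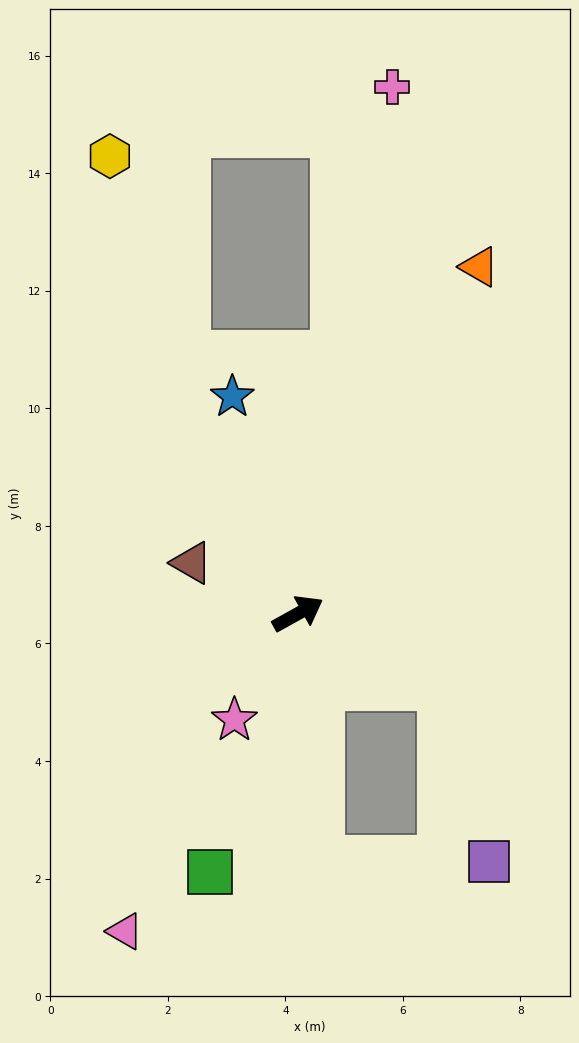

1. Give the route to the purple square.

blocked — turn right 55°, forward 2.7 m, then turn right 49°, forward 3.1 m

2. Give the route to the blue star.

turn left 78°, forward 3.9 m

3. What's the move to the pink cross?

turn left 51°, forward 9.1 m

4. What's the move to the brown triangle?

turn left 125°, forward 2.0 m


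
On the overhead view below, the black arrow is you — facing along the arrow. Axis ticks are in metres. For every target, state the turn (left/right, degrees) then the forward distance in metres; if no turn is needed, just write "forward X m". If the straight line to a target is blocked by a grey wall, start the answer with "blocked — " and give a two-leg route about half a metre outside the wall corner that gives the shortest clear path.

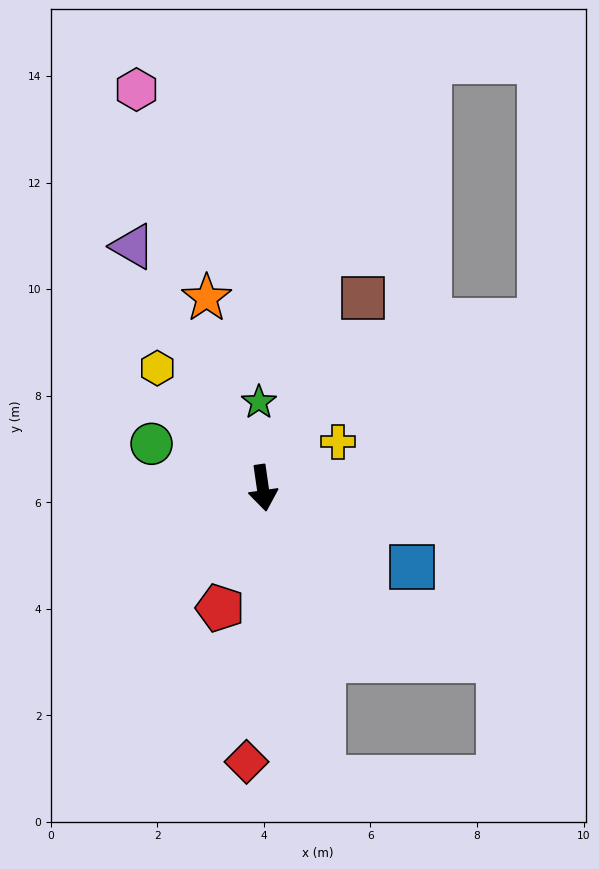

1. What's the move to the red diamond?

turn right 12°, forward 5.1 m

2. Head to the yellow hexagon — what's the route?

turn right 147°, forward 3.0 m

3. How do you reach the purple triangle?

turn right 160°, forward 5.1 m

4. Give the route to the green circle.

turn right 120°, forward 2.2 m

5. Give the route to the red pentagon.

turn right 28°, forward 2.4 m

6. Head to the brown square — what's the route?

turn left 144°, forward 4.0 m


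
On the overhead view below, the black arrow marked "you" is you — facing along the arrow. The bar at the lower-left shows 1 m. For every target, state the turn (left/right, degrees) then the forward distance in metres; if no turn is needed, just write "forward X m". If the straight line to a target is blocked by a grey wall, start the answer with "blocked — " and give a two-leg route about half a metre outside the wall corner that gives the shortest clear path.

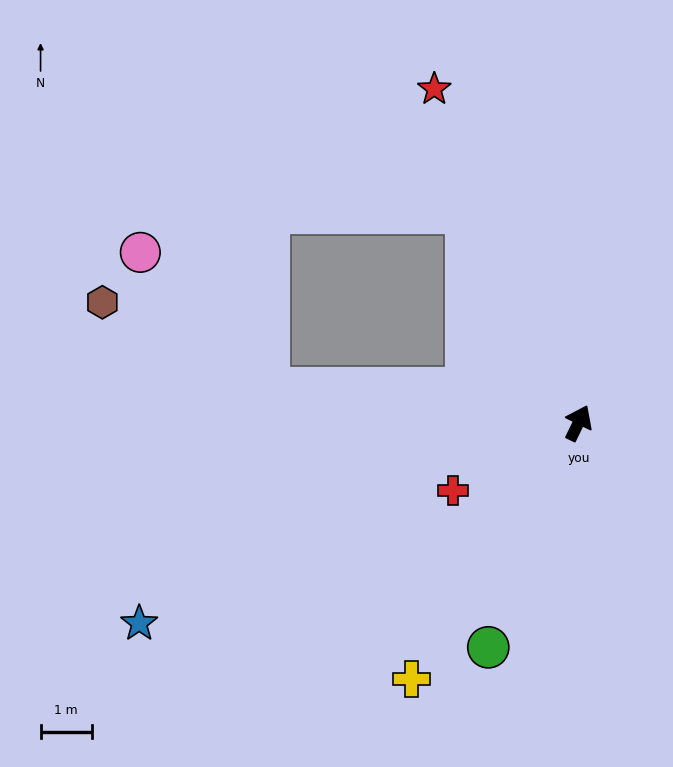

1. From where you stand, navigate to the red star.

turn left 49°, forward 7.1 m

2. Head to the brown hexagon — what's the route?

blocked — turn left 110°, forward 6.1 m, then turn right 22°, forward 3.6 m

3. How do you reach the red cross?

turn left 144°, forward 2.8 m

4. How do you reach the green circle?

turn right 176°, forward 4.7 m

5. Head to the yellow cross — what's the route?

turn left 173°, forward 6.0 m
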